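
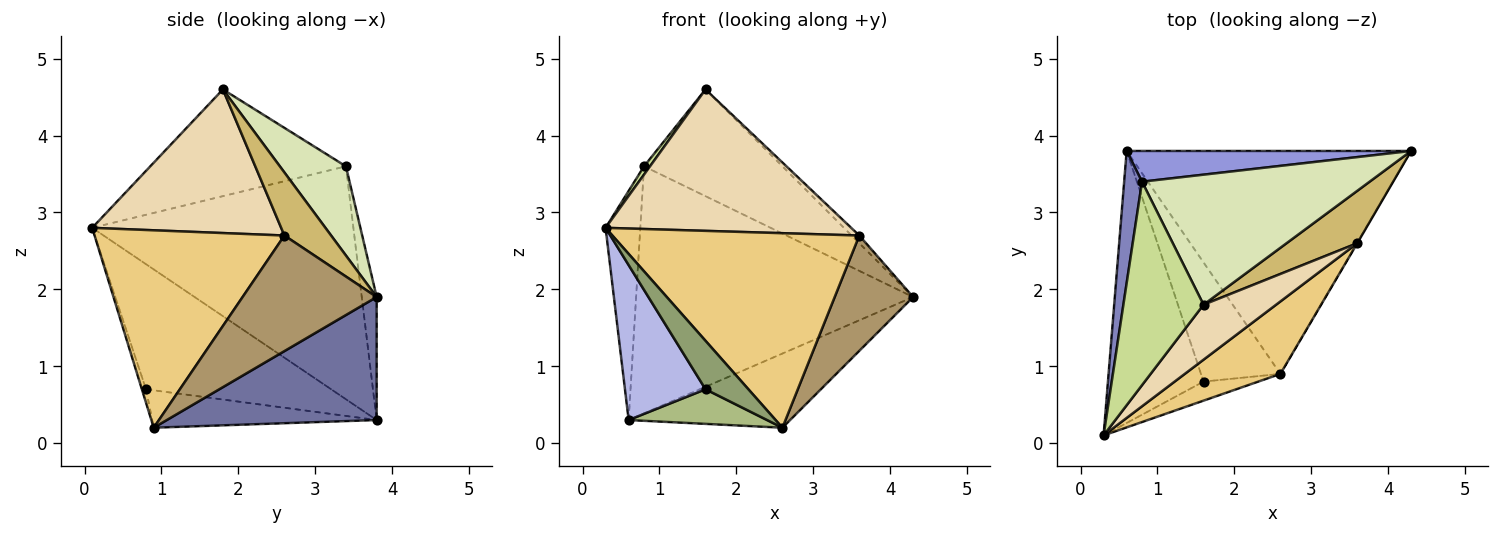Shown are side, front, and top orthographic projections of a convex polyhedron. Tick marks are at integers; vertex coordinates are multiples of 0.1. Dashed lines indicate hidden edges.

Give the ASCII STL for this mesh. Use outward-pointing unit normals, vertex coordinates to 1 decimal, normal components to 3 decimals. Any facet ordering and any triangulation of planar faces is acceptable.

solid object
 facet normal 0.380 0.292 -0.878
  outer loop
   vertex 2.6 0.9 0.2
   vertex 0.6 3.8 0.3
   vertex 4.3 3.8 1.9
  endloop
 endfacet
 facet normal -0.988 0.131 0.076
  outer loop
   vertex 0.8 3.4 3.6
   vertex 0.6 3.8 0.3
   vertex 0.3 0.1 2.8
  endloop
 endfacet
 facet normal -0.053 0.991 0.123
  outer loop
   vertex 0.8 3.4 3.6
   vertex 4.3 3.8 1.9
   vertex 0.6 3.8 0.3
  endloop
 endfacet
 facet normal -0.751 -0.327 -0.574
  outer loop
   vertex 1.6 0.8 0.7
   vertex 0.3 0.1 2.8
   vertex 0.6 3.8 0.3
  endloop
 endfacet
 facet normal -0.089 -0.927 -0.364
  outer loop
   vertex 1.6 0.8 0.7
   vertex 2.6 0.9 0.2
   vertex 0.3 0.1 2.8
  endloop
 endfacet
 facet normal -0.412 -0.254 -0.875
  outer loop
   vertex 1.6 0.8 0.7
   vertex 0.6 3.8 0.3
   vertex 2.6 0.9 0.2
  endloop
 endfacet
 facet normal -0.799 -0.024 0.600
  outer loop
   vertex 1.6 1.8 4.6
   vertex 0.8 3.4 3.6
   vertex 0.3 0.1 2.8
  endloop
 endfacet
 facet normal 0.290 0.607 0.740
  outer loop
   vertex 1.6 1.8 4.6
   vertex 4.3 3.8 1.9
   vertex 0.8 3.4 3.6
  endloop
 endfacet
 facet normal 0.863 -0.505 -0.002
  outer loop
   vertex 3.6 2.6 2.7
   vertex 2.6 0.9 0.2
   vertex 4.3 3.8 1.9
  endloop
 endfacet
 facet normal 0.661 0.109 0.742
  outer loop
   vertex 3.6 2.6 2.7
   vertex 4.3 3.8 1.9
   vertex 1.6 1.8 4.6
  endloop
 endfacet
 facet normal 0.585 -0.760 0.283
  outer loop
   vertex 3.6 2.6 2.7
   vertex 0.3 0.1 2.8
   vertex 2.6 0.9 0.2
  endloop
 endfacet
 facet normal 0.583 -0.757 0.294
  outer loop
   vertex 3.6 2.6 2.7
   vertex 1.6 1.8 4.6
   vertex 0.3 0.1 2.8
  endloop
 endfacet
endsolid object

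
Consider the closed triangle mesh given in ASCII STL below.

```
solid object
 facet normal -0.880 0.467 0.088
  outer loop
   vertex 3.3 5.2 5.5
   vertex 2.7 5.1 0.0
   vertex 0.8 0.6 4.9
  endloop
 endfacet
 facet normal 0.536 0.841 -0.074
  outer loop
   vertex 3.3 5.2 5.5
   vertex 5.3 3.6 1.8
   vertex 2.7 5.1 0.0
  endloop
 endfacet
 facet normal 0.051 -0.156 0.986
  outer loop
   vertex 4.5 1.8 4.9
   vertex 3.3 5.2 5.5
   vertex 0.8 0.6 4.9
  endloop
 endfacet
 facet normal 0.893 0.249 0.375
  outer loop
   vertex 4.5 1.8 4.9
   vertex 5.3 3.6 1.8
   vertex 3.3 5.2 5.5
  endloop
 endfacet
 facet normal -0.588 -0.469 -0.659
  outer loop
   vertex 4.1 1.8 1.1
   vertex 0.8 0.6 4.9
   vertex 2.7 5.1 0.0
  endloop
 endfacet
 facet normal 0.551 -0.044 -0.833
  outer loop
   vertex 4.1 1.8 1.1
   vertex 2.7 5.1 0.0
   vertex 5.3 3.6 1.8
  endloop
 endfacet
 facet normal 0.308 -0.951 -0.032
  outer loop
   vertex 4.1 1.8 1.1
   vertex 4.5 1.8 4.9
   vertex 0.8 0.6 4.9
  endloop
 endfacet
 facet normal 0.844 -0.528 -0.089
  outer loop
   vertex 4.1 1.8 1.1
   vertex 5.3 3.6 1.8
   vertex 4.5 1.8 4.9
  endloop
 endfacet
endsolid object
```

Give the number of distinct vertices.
6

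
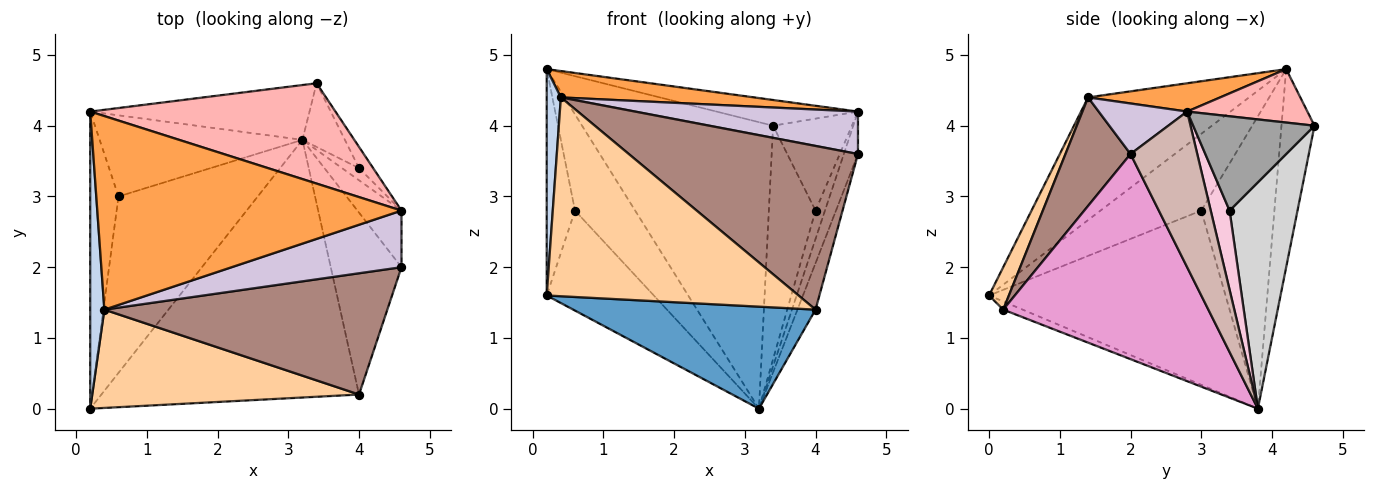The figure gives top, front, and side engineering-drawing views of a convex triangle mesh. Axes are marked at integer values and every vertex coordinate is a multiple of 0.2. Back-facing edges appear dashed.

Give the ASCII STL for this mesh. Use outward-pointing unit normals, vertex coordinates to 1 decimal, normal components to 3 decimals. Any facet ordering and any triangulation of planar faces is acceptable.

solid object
 facet normal -0.030 -0.368 -0.929
  outer loop
   vertex 4.0 0.2 1.4
   vertex 0.2 0.0 1.6
   vertex 3.2 3.8 0.0
  endloop
 endfacet
 facet normal -0.990 -0.087 0.114
  outer loop
   vertex 0.4 1.4 4.4
   vertex 0.2 4.2 4.8
   vertex 0.2 0.0 1.6
  endloop
 endfacet
 facet normal 0.092 -0.134 0.987
  outer loop
   vertex 0.4 1.4 4.4
   vertex 4.6 2.8 4.2
   vertex 0.2 4.2 4.8
  endloop
 endfacet
 facet normal 0.070 -0.894 0.442
  outer loop
   vertex 0.4 1.4 4.4
   vertex 0.2 0.0 1.6
   vertex 4.0 0.2 1.4
  endloop
 endfacet
 facet normal -0.907 0.255 -0.334
  outer loop
   vertex 0.6 3.0 2.8
   vertex 0.2 0.0 1.6
   vertex 0.2 4.2 4.8
  endloop
 endfacet
 facet normal -0.736 0.334 -0.589
  outer loop
   vertex 0.6 3.0 2.8
   vertex 3.2 3.8 0.0
   vertex 0.2 0.0 1.6
  endloop
 endfacet
 facet normal -0.681 0.560 -0.472
  outer loop
   vertex 0.6 3.0 2.8
   vertex 0.2 4.2 4.8
   vertex 3.2 3.8 0.0
  endloop
 endfacet
 facet normal 0.207 0.243 0.948
  outer loop
   vertex 3.4 4.6 4.0
   vertex 0.2 4.2 4.8
   vertex 4.6 2.8 4.2
  endloop
 endfacet
 facet normal -0.167 0.968 -0.185
  outer loop
   vertex 3.4 4.6 4.0
   vertex 3.2 3.8 0.0
   vertex 0.2 4.2 4.8
  endloop
 endfacet
 facet normal 0.232 -0.584 0.778
  outer loop
   vertex 4.6 2.0 3.6
   vertex 4.6 2.8 4.2
   vertex 0.4 1.4 4.4
  endloop
 endfacet
 facet normal 0.222 -0.783 0.580
  outer loop
   vertex 4.6 2.0 3.6
   vertex 0.4 1.4 4.4
   vertex 4.0 0.2 1.4
  endloop
 endfacet
 facet normal 0.943 0.200 -0.267
  outer loop
   vertex 4.6 2.0 3.6
   vertex 3.2 3.8 0.0
   vertex 4.6 2.8 4.2
  endloop
 endfacet
 facet normal 0.942 0.083 -0.325
  outer loop
   vertex 4.6 2.0 3.6
   vertex 4.0 0.2 1.4
   vertex 3.2 3.8 0.0
  endloop
 endfacet
 facet normal 0.878 0.439 -0.188
  outer loop
   vertex 4.0 3.4 2.8
   vertex 4.6 2.8 4.2
   vertex 3.2 3.8 0.0
  endloop
 endfacet
 facet normal 0.832 0.541 -0.125
  outer loop
   vertex 4.0 3.4 2.8
   vertex 3.4 4.6 4.0
   vertex 4.6 2.8 4.2
  endloop
 endfacet
 facet normal 0.814 0.560 -0.153
  outer loop
   vertex 4.0 3.4 2.8
   vertex 3.2 3.8 0.0
   vertex 3.4 4.6 4.0
  endloop
 endfacet
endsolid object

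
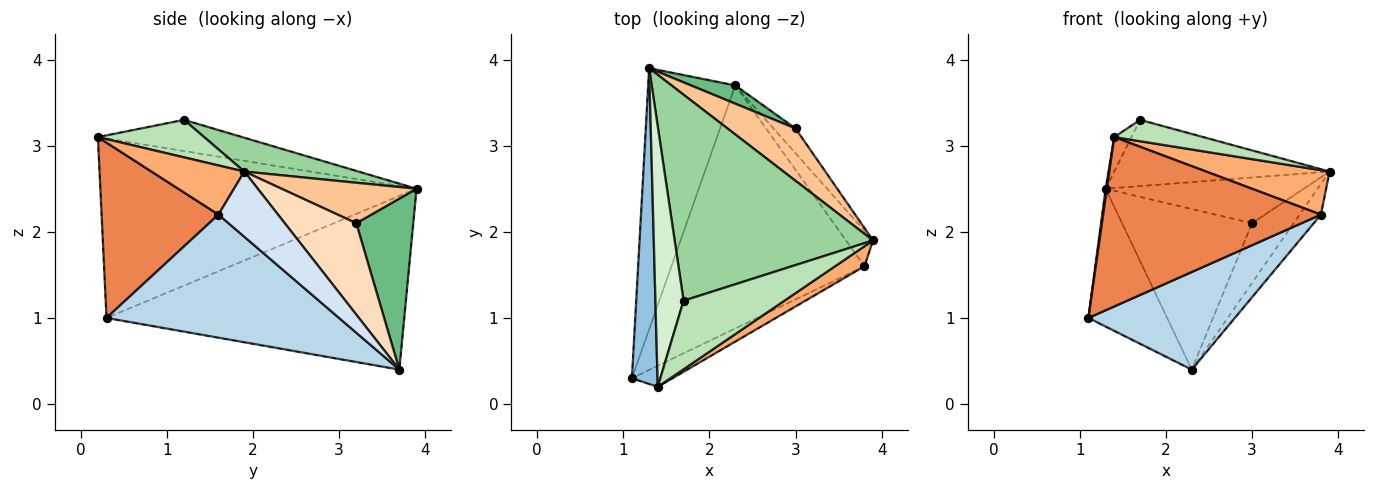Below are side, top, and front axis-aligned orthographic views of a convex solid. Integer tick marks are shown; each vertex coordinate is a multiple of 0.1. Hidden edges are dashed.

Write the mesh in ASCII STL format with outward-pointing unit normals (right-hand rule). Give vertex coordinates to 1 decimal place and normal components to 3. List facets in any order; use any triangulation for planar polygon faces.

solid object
 facet normal -0.870 0.230 -0.436
  outer loop
   vertex 2.3 3.7 0.4
   vertex 1.1 0.3 1.0
   vertex 1.3 3.9 2.5
  endloop
 endfacet
 facet normal -0.990 -0.004 0.141
  outer loop
   vertex 1.4 0.2 3.1
   vertex 1.3 3.9 2.5
   vertex 1.1 0.3 1.0
  endloop
 endfacet
 facet normal 0.509 -0.321 -0.799
  outer loop
   vertex 3.8 1.6 2.2
   vertex 1.1 0.3 1.0
   vertex 2.3 3.7 0.4
  endloop
 endfacet
 facet normal 0.877 0.314 -0.364
  outer loop
   vertex 3.8 1.6 2.2
   vertex 2.3 3.7 0.4
   vertex 3.9 1.9 2.7
  endloop
 endfacet
 facet normal 0.470 -0.876 -0.109
  outer loop
   vertex 3.8 1.6 2.2
   vertex 1.4 0.2 3.1
   vertex 1.1 0.3 1.0
  endloop
 endfacet
 facet normal 0.566 -0.752 0.338
  outer loop
   vertex 3.8 1.6 2.2
   vertex 3.9 1.9 2.7
   vertex 1.4 0.2 3.1
  endloop
 endfacet
 facet normal 0.409 0.600 0.687
  outer loop
   vertex 3.0 3.2 2.1
   vertex 1.3 3.9 2.5
   vertex 3.9 1.9 2.7
  endloop
 endfacet
 facet normal 0.846 0.492 -0.204
  outer loop
   vertex 3.0 3.2 2.1
   vertex 3.9 1.9 2.7
   vertex 2.3 3.7 0.4
  endloop
 endfacet
 facet normal 0.399 0.911 0.103
  outer loop
   vertex 3.0 3.2 2.1
   vertex 2.3 3.7 0.4
   vertex 1.3 3.9 2.5
  endloop
 endfacet
 facet normal 0.160 0.302 0.940
  outer loop
   vertex 1.7 1.2 3.3
   vertex 3.9 1.9 2.7
   vertex 1.3 3.9 2.5
  endloop
 endfacet
 facet normal 0.335 -0.280 0.900
  outer loop
   vertex 1.7 1.2 3.3
   vertex 1.4 0.2 3.1
   vertex 3.9 1.9 2.7
  endloop
 endfacet
 facet normal -0.739 0.088 0.668
  outer loop
   vertex 1.7 1.2 3.3
   vertex 1.3 3.9 2.5
   vertex 1.4 0.2 3.1
  endloop
 endfacet
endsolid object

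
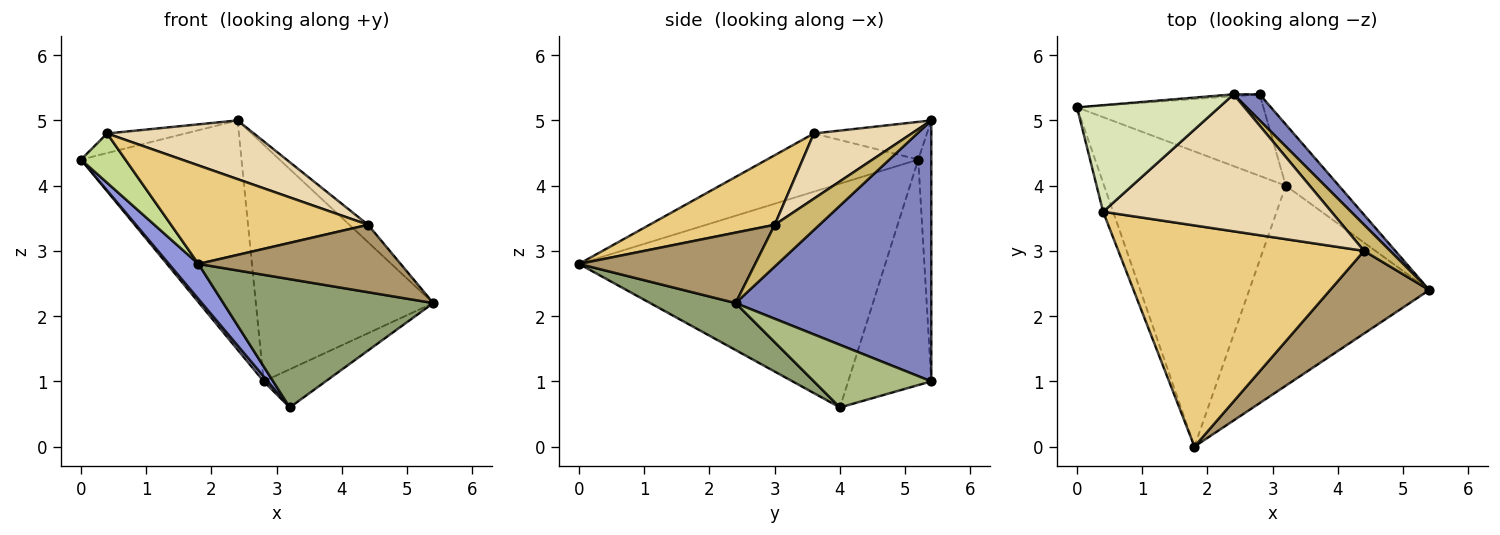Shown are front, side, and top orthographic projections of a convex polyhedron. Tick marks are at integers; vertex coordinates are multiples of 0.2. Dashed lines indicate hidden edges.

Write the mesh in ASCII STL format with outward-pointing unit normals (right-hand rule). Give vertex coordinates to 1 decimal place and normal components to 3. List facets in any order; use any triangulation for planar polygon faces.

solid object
 facet normal -0.081 0.997 -0.008
  outer loop
   vertex 2.4 5.4 5.0
   vertex 2.8 5.4 1.0
   vertex 0.0 5.2 4.4
  endloop
 endfacet
 facet normal 0.739 0.670 0.074
  outer loop
   vertex 2.4 5.4 5.0
   vertex 5.4 2.4 2.2
   vertex 2.8 5.4 1.0
  endloop
 endfacet
 facet normal -0.774 -0.075 -0.628
  outer loop
   vertex 3.2 4.0 0.6
   vertex 1.8 0.0 2.8
   vertex 0.0 5.2 4.4
  endloop
 endfacet
 facet normal -0.770 -0.038 -0.637
  outer loop
   vertex 3.2 4.0 0.6
   vertex 0.0 5.2 4.4
   vertex 2.8 5.4 1.0
  endloop
 endfacet
 facet normal 0.214 -0.527 -0.822
  outer loop
   vertex 3.2 4.0 0.6
   vertex 5.4 2.4 2.2
   vertex 1.8 0.0 2.8
  endloop
 endfacet
 facet normal 0.708 0.374 -0.600
  outer loop
   vertex 3.2 4.0 0.6
   vertex 2.8 5.4 1.0
   vertex 5.4 2.4 2.2
  endloop
 endfacet
 facet normal -0.947 -0.277 -0.163
  outer loop
   vertex 0.4 3.6 4.8
   vertex 0.0 5.2 4.4
   vertex 1.8 0.0 2.8
  endloop
 endfacet
 facet normal -0.252 0.175 0.952
  outer loop
   vertex 0.4 3.6 4.8
   vertex 2.4 5.4 5.0
   vertex 0.0 5.2 4.4
  endloop
 endfacet
 facet normal 0.482 -0.554 0.679
  outer loop
   vertex 4.4 3.0 3.4
   vertex 1.8 0.0 2.8
   vertex 5.4 2.4 2.2
  endloop
 endfacet
 facet normal 0.800 0.333 0.500
  outer loop
   vertex 4.4 3.0 3.4
   vertex 5.4 2.4 2.2
   vertex 2.4 5.4 5.0
  endloop
 endfacet
 facet normal 0.250 -0.394 0.884
  outer loop
   vertex 4.4 3.0 3.4
   vertex 0.4 3.6 4.8
   vertex 1.8 0.0 2.8
  endloop
 endfacet
 facet normal 0.254 -0.381 0.889
  outer loop
   vertex 4.4 3.0 3.4
   vertex 2.4 5.4 5.0
   vertex 0.4 3.6 4.8
  endloop
 endfacet
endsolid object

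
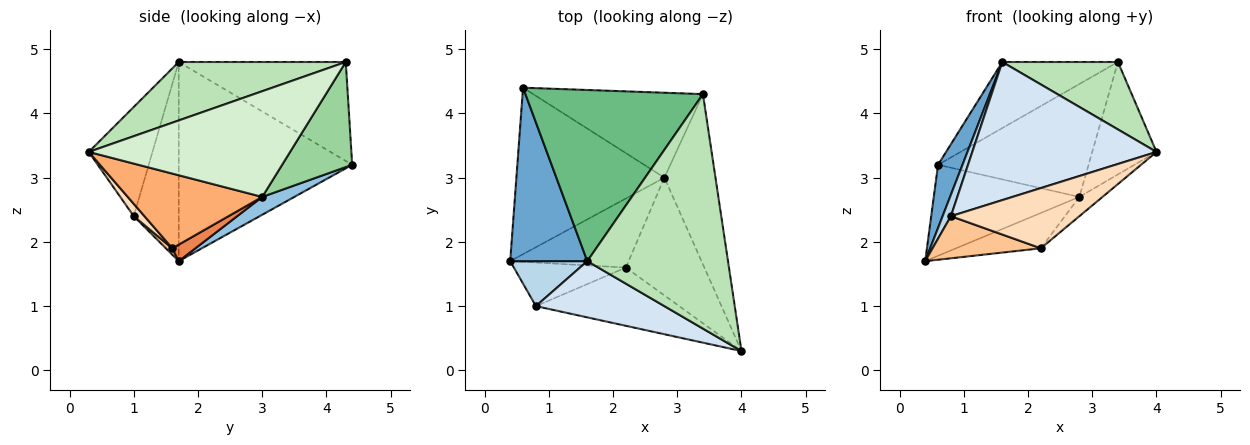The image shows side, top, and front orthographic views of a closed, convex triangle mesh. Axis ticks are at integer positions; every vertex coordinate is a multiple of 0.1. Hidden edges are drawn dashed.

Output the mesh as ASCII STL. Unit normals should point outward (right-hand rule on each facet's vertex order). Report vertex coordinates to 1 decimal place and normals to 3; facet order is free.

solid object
 facet normal -0.925 -0.130 0.358
  outer loop
   vertex 1.6 1.7 4.8
   vertex 0.6 4.4 3.2
   vertex 0.4 1.7 1.7
  endloop
 endfacet
 facet normal 0.105 0.477 -0.873
  outer loop
   vertex 2.8 3.0 2.7
   vertex 0.4 1.7 1.7
   vertex 0.6 4.4 3.2
  endloop
 endfacet
 facet normal -0.919 -0.169 0.356
  outer loop
   vertex 0.8 1.0 2.4
   vertex 1.6 1.7 4.8
   vertex 0.4 1.7 1.7
  endloop
 endfacet
 facet normal -0.305 -0.882 0.359
  outer loop
   vertex 0.8 1.0 2.4
   vertex 4.0 0.3 3.4
   vertex 1.6 1.7 4.8
  endloop
 endfacet
 facet normal 0.123 0.452 -0.883
  outer loop
   vertex 2.2 1.6 1.9
   vertex 0.4 1.7 1.7
   vertex 2.8 3.0 2.7
  endloop
 endfacet
 facet normal 0.685 0.118 -0.719
  outer loop
   vertex 2.2 1.6 1.9
   vertex 2.8 3.0 2.7
   vertex 4.0 0.3 3.4
  endloop
 endfacet
 facet normal 0.041 -0.695 -0.718
  outer loop
   vertex 2.2 1.6 1.9
   vertex 0.8 1.0 2.4
   vertex 0.4 1.7 1.7
  endloop
 endfacet
 facet normal 0.060 -0.718 -0.694
  outer loop
   vertex 2.2 1.6 1.9
   vertex 4.0 0.3 3.4
   vertex 0.8 1.0 2.4
  endloop
 endfacet
 facet normal -0.462 0.320 0.828
  outer loop
   vertex 3.4 4.3 4.8
   vertex 0.6 4.4 3.2
   vertex 1.6 1.7 4.8
  endloop
 endfacet
 facet normal 0.349 0.749 -0.563
  outer loop
   vertex 3.4 4.3 4.8
   vertex 2.8 3.0 2.7
   vertex 0.6 4.4 3.2
  endloop
 endfacet
 facet normal 0.371 -0.257 0.892
  outer loop
   vertex 3.4 4.3 4.8
   vertex 1.6 1.7 4.8
   vertex 4.0 0.3 3.4
  endloop
 endfacet
 facet normal 0.865 0.276 -0.418
  outer loop
   vertex 3.4 4.3 4.8
   vertex 4.0 0.3 3.4
   vertex 2.8 3.0 2.7
  endloop
 endfacet
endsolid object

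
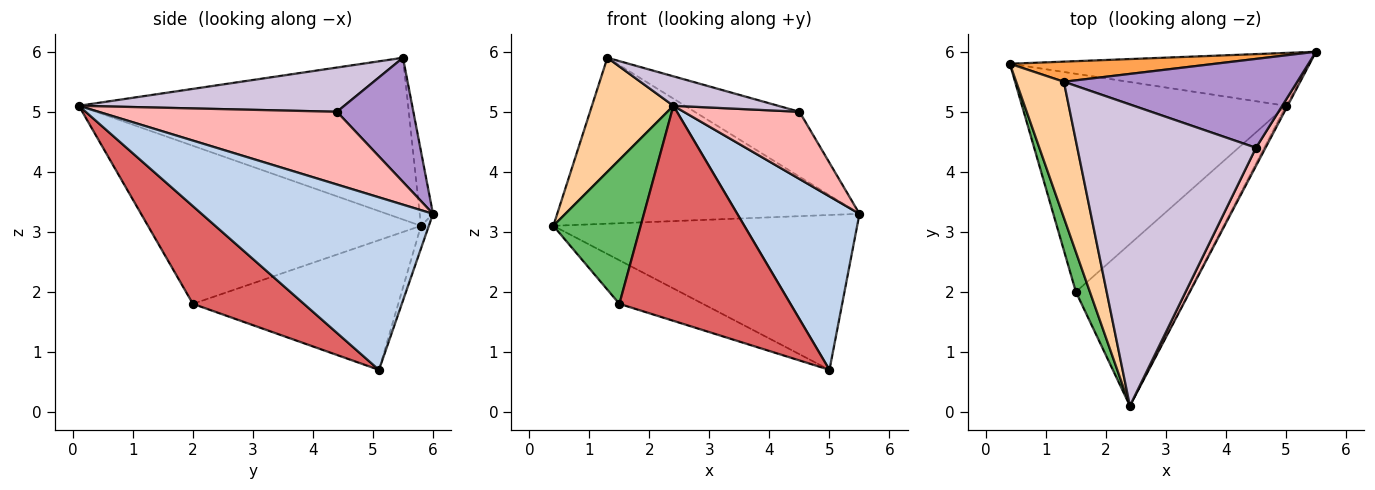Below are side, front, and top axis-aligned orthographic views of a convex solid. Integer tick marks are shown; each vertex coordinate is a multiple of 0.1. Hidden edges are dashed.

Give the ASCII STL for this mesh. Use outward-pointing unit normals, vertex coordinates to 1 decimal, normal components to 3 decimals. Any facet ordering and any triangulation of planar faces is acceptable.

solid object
 facet normal -0.024 0.946 -0.323
  outer loop
   vertex 5.0 5.1 0.7
   vertex 0.4 5.8 3.1
   vertex 5.5 6.0 3.3
  endloop
 endfacet
 facet normal 0.884 -0.467 -0.008
  outer loop
   vertex 5.0 5.1 0.7
   vertex 5.5 6.0 3.3
   vertex 2.4 0.1 5.1
  endloop
 endfacet
 facet normal -0.044 0.992 0.120
  outer loop
   vertex 1.3 5.5 5.9
   vertex 5.5 6.0 3.3
   vertex 0.4 5.8 3.1
  endloop
 endfacet
 facet normal -0.933 -0.231 0.275
  outer loop
   vertex 1.3 5.5 5.9
   vertex 0.4 5.8 3.1
   vertex 2.4 0.1 5.1
  endloop
 endfacet
 facet normal -0.949 -0.304 0.084
  outer loop
   vertex 1.5 2.0 1.8
   vertex 2.4 0.1 5.1
   vertex 0.4 5.8 3.1
  endloop
 endfacet
 facet normal -0.434 0.177 -0.883
  outer loop
   vertex 1.5 2.0 1.8
   vertex 0.4 5.8 3.1
   vertex 5.0 5.1 0.7
  endloop
 endfacet
 facet normal 0.460 -0.709 -0.534
  outer loop
   vertex 1.5 2.0 1.8
   vertex 5.0 5.1 0.7
   vertex 2.4 0.1 5.1
  endloop
 endfacet
 facet normal 0.893 -0.434 0.117
  outer loop
   vertex 4.5 4.4 5.0
   vertex 2.4 0.1 5.1
   vertex 5.5 6.0 3.3
  endloop
 endfacet
 facet normal 0.395 0.542 0.742
  outer loop
   vertex 4.5 4.4 5.0
   vertex 5.5 6.0 3.3
   vertex 1.3 5.5 5.9
  endloop
 endfacet
 facet normal 0.239 -0.094 0.966
  outer loop
   vertex 4.5 4.4 5.0
   vertex 1.3 5.5 5.9
   vertex 2.4 0.1 5.1
  endloop
 endfacet
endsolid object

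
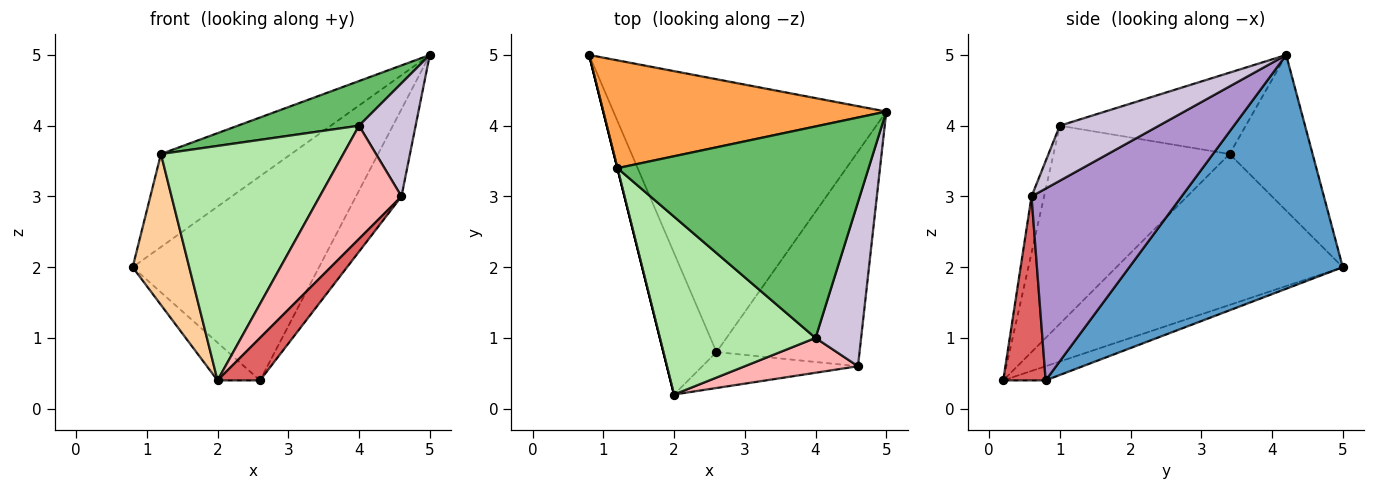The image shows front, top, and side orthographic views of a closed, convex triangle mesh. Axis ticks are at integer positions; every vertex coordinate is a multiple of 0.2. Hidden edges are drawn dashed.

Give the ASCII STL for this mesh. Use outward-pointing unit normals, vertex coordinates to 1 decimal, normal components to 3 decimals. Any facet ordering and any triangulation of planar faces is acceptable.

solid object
 facet normal 0.566 0.494 -0.660
  outer loop
   vertex 2.6 0.8 0.4
   vertex 0.8 5.0 2.0
   vertex 5.0 4.2 5.0
  endloop
 endfacet
 facet normal -0.250 0.250 -0.936
  outer loop
   vertex 2.6 0.8 0.4
   vertex 2.0 0.2 0.4
   vertex 0.8 5.0 2.0
  endloop
 endfacet
 facet normal -0.384 0.603 0.699
  outer loop
   vertex 1.2 3.4 3.6
   vertex 5.0 4.2 5.0
   vertex 0.8 5.0 2.0
  endloop
 endfacet
 facet normal -0.970 -0.243 0.000
  outer loop
   vertex 1.2 3.4 3.6
   vertex 0.8 5.0 2.0
   vertex 2.0 0.2 0.4
  endloop
 endfacet
 facet normal -0.302 -0.197 0.933
  outer loop
   vertex 4.0 1.0 4.0
   vertex 5.0 4.2 5.0
   vertex 1.2 3.4 3.6
  endloop
 endfacet
 facet normal -0.610 -0.631 0.479
  outer loop
   vertex 4.0 1.0 4.0
   vertex 1.2 3.4 3.6
   vertex 2.0 0.2 0.4
  endloop
 endfacet
 facet normal 0.607 -0.607 -0.513
  outer loop
   vertex 4.6 0.6 3.0
   vertex 2.0 0.2 0.4
   vertex 2.6 0.8 0.4
  endloop
 endfacet
 facet normal -0.145 -0.946 0.291
  outer loop
   vertex 4.6 0.6 3.0
   vertex 4.0 1.0 4.0
   vertex 2.0 0.2 0.4
  endloop
 endfacet
 facet normal 0.779 0.236 -0.581
  outer loop
   vertex 4.6 0.6 3.0
   vertex 2.6 0.8 0.4
   vertex 5.0 4.2 5.0
  endloop
 endfacet
 facet normal 0.705 -0.403 0.584
  outer loop
   vertex 4.6 0.6 3.0
   vertex 5.0 4.2 5.0
   vertex 4.0 1.0 4.0
  endloop
 endfacet
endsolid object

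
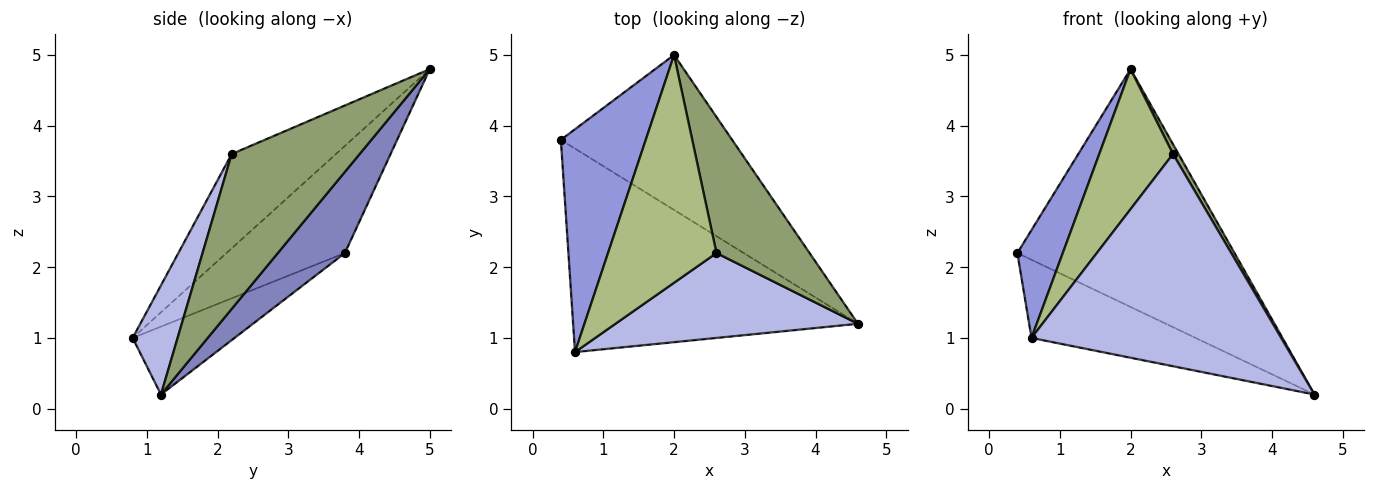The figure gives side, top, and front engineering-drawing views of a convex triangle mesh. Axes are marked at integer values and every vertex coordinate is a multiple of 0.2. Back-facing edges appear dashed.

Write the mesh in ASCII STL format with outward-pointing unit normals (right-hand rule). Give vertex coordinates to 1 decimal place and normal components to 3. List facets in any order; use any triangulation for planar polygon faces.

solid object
 facet normal -0.217 0.350 -0.911
  outer loop
   vertex 0.6 0.8 1.0
   vertex 0.4 3.8 2.2
   vertex 4.6 1.2 0.2
  endloop
 endfacet
 facet normal 0.250 0.811 -0.529
  outer loop
   vertex 2.0 5.0 4.8
   vertex 4.6 1.2 0.2
   vertex 0.4 3.8 2.2
  endloop
 endfacet
 facet normal -0.751 -0.288 0.595
  outer loop
   vertex 2.0 5.0 4.8
   vertex 0.4 3.8 2.2
   vertex 0.6 0.8 1.0
  endloop
 endfacet
 facet normal 0.165 -0.916 0.366
  outer loop
   vertex 2.6 2.2 3.6
   vertex 0.6 0.8 1.0
   vertex 4.6 1.2 0.2
  endloop
 endfacet
 facet normal 0.857 -0.037 0.515
  outer loop
   vertex 2.6 2.2 3.6
   vertex 4.6 1.2 0.2
   vertex 2.0 5.0 4.8
  endloop
 endfacet
 facet normal -0.595 -0.421 0.685
  outer loop
   vertex 2.6 2.2 3.6
   vertex 2.0 5.0 4.8
   vertex 0.6 0.8 1.0
  endloop
 endfacet
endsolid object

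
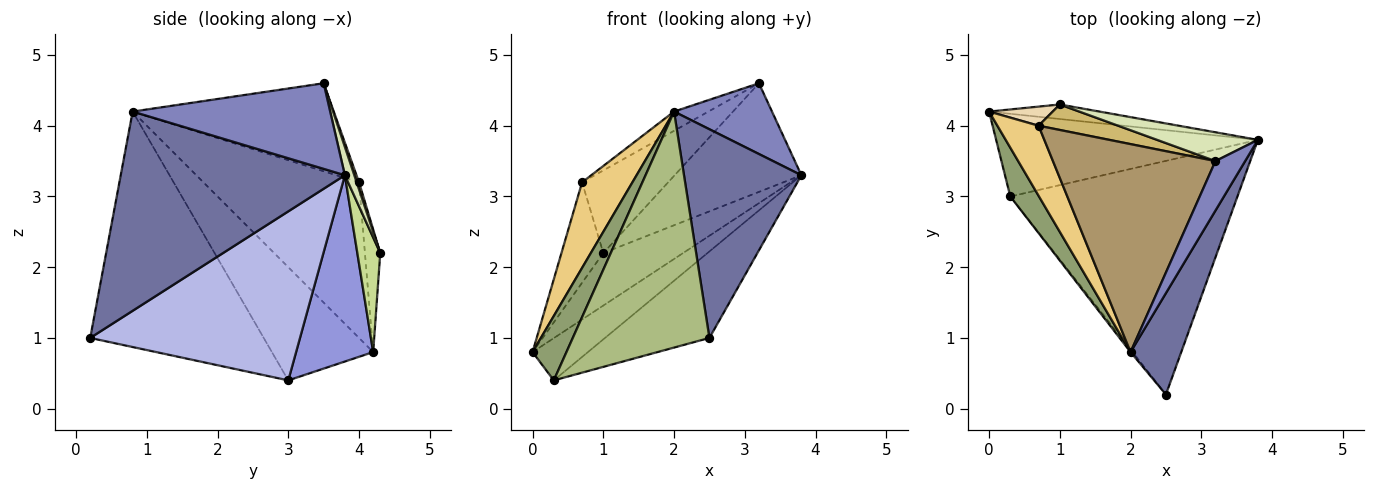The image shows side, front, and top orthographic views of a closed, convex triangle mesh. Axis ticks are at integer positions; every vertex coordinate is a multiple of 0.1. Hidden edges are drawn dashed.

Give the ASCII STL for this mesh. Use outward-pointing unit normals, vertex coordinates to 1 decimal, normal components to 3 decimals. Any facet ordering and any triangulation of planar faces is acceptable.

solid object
 facet normal 0.864 -0.453 0.220
  outer loop
   vertex 2.0 0.8 4.2
   vertex 2.5 0.2 1.0
   vertex 3.8 3.8 3.3
  endloop
 endfacet
 facet normal 0.855 -0.424 0.297
  outer loop
   vertex 2.0 0.8 4.2
   vertex 3.8 3.8 3.3
   vertex 3.2 3.5 4.6
  endloop
 endfacet
 facet normal 0.535 0.385 -0.752
  outer loop
   vertex 0.3 3.0 0.4
   vertex 0.0 4.2 0.8
   vertex 3.8 3.8 3.3
  endloop
 endfacet
 facet normal 0.572 0.285 -0.769
  outer loop
   vertex 0.3 3.0 0.4
   vertex 3.8 3.8 3.3
   vertex 2.5 0.2 1.0
  endloop
 endfacet
 facet normal -0.922 -0.308 0.234
  outer loop
   vertex 0.3 3.0 0.4
   vertex 2.0 0.8 4.2
   vertex 0.0 4.2 0.8
  endloop
 endfacet
 facet normal -0.786 -0.619 -0.007
  outer loop
   vertex 0.3 3.0 0.4
   vertex 2.5 0.2 1.0
   vertex 2.0 0.8 4.2
  endloop
 endfacet
 facet normal 0.267 0.929 -0.257
  outer loop
   vertex 1.0 4.3 2.2
   vertex 3.8 3.8 3.3
   vertex 0.0 4.2 0.8
  endloop
 endfacet
 facet normal 0.072 0.964 0.256
  outer loop
   vertex 1.0 4.3 2.2
   vertex 3.2 3.5 4.6
   vertex 3.8 3.8 3.3
  endloop
 endfacet
 facet normal -0.475 0.081 0.876
  outer loop
   vertex 0.7 4.0 3.2
   vertex 2.0 0.8 4.2
   vertex 3.2 3.5 4.6
  endloop
 endfacet
 facet normal 0.026 0.955 0.294
  outer loop
   vertex 0.7 4.0 3.2
   vertex 3.2 3.5 4.6
   vertex 1.0 4.3 2.2
  endloop
 endfacet
 facet normal -0.923 -0.298 0.244
  outer loop
   vertex 0.7 4.0 3.2
   vertex 0.0 4.2 0.8
   vertex 2.0 0.8 4.2
  endloop
 endfacet
 facet normal -0.339 0.924 0.176
  outer loop
   vertex 0.7 4.0 3.2
   vertex 1.0 4.3 2.2
   vertex 0.0 4.2 0.8
  endloop
 endfacet
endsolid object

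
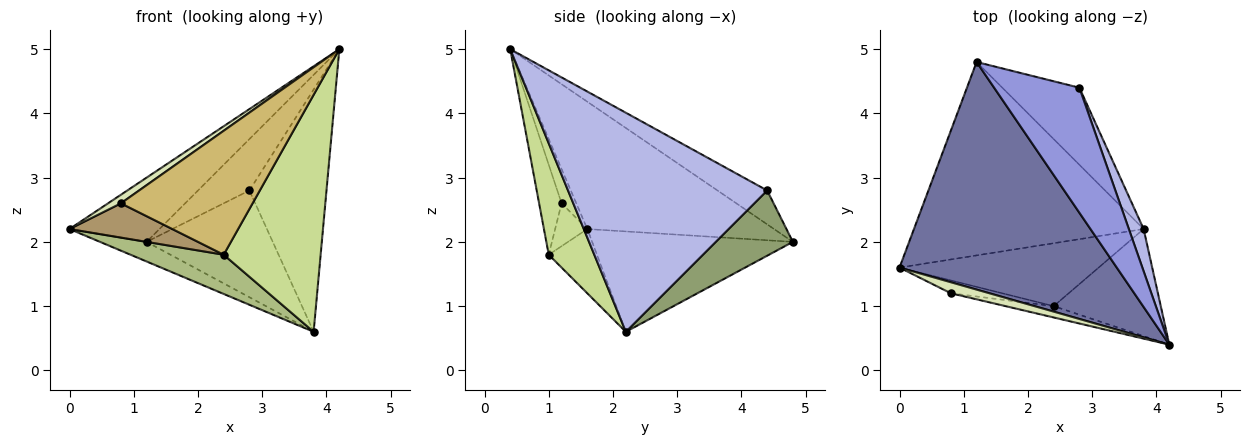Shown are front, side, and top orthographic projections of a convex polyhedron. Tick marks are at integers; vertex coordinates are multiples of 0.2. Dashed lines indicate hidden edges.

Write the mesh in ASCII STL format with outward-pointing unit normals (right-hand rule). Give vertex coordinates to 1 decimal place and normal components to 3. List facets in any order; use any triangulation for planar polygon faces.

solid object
 facet normal -0.491 0.237 0.838
  outer loop
   vertex 1.2 4.8 2.0
   vertex 0.0 1.6 2.2
   vertex 4.2 0.4 5.0
  endloop
 endfacet
 facet normal -0.399 0.093 -0.912
  outer loop
   vertex 3.8 2.2 0.6
   vertex 0.0 1.6 2.2
   vertex 1.2 4.8 2.0
  endloop
 endfacet
 facet normal -0.345 0.357 0.868
  outer loop
   vertex 2.8 4.4 2.8
   vertex 1.2 4.8 2.0
   vertex 4.2 0.4 5.0
  endloop
 endfacet
 facet normal 0.931 0.360 0.063
  outer loop
   vertex 2.8 4.4 2.8
   vertex 4.2 0.4 5.0
   vertex 3.8 2.2 0.6
  endloop
 endfacet
 facet normal 0.444 0.726 -0.525
  outer loop
   vertex 2.8 4.4 2.8
   vertex 3.8 2.2 0.6
   vertex 1.2 4.8 2.0
  endloop
 endfacet
 facet normal -0.264 -0.510 -0.818
  outer loop
   vertex 2.4 1.0 1.8
   vertex 0.0 1.6 2.2
   vertex 3.8 2.2 0.6
  endloop
 endfacet
 facet normal 0.394 -0.838 -0.378
  outer loop
   vertex 2.4 1.0 1.8
   vertex 3.8 2.2 0.6
   vertex 4.2 0.4 5.0
  endloop
 endfacet
 facet normal -0.574 -0.503 0.646
  outer loop
   vertex 0.8 1.2 2.6
   vertex 4.2 0.4 5.0
   vertex 0.0 1.6 2.2
  endloop
 endfacet
 facet normal -0.281 -0.899 -0.337
  outer loop
   vertex 0.8 1.2 2.6
   vertex 0.0 1.6 2.2
   vertex 2.4 1.0 1.8
  endloop
 endfacet
 facet normal -0.168 -0.982 -0.090
  outer loop
   vertex 0.8 1.2 2.6
   vertex 2.4 1.0 1.8
   vertex 4.2 0.4 5.0
  endloop
 endfacet
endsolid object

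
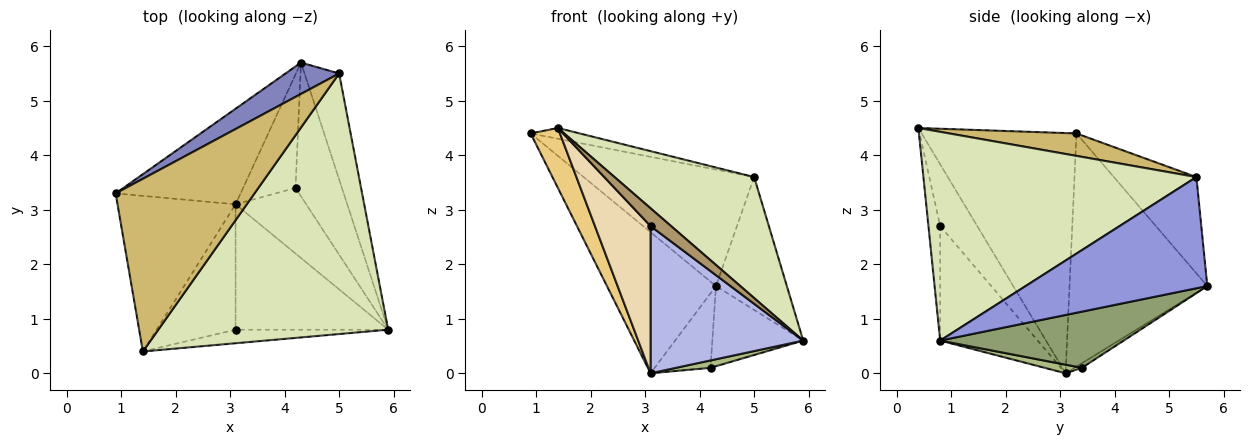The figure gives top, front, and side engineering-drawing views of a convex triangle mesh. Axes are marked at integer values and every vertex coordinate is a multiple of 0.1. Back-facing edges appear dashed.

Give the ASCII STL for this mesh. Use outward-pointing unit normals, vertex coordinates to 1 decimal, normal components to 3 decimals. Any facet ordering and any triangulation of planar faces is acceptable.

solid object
 facet normal -0.723 0.572 -0.387
  outer loop
   vertex 3.1 3.1 0.0
   vertex 0.9 3.3 4.4
   vertex 4.3 5.7 1.6
  endloop
 endfacet
 facet normal -0.423 0.875 0.236
  outer loop
   vertex 5.0 5.5 3.6
   vertex 4.3 5.7 1.6
   vertex 0.9 3.3 4.4
  endloop
 endfacet
 facet normal 0.895 0.349 -0.278
  outer loop
   vertex 5.0 5.5 3.6
   vertex 5.9 0.8 0.6
   vertex 4.3 5.7 1.6
  endloop
 endfacet
 facet normal -0.437 -0.685 -0.583
  outer loop
   vertex 3.1 0.8 2.7
   vertex 3.1 3.1 0.0
   vertex 5.9 0.8 0.6
  endloop
 endfacet
 facet normal 0.720 0.357 -0.595
  outer loop
   vertex 4.2 3.4 0.1
   vertex 4.3 5.7 1.6
   vertex 5.9 0.8 0.6
  endloop
 endfacet
 facet normal 0.120 -0.111 -0.987
  outer loop
   vertex 4.2 3.4 0.1
   vertex 5.9 0.8 0.6
   vertex 3.1 3.1 0.0
  endloop
 endfacet
 facet normal -0.073 0.547 -0.834
  outer loop
   vertex 4.2 3.4 0.1
   vertex 3.1 3.1 0.0
   vertex 4.3 5.7 1.6
  endloop
 endfacet
 facet normal 0.636 -0.325 0.700
  outer loop
   vertex 1.4 0.4 4.5
   vertex 5.9 0.8 0.6
   vertex 5.0 5.5 3.6
  endloop
 endfacet
 facet normal -0.414 -0.724 -0.552
  outer loop
   vertex 1.4 0.4 4.5
   vertex 3.1 0.8 2.7
   vertex 5.9 0.8 0.6
  endloop
 endfacet
 facet normal 0.159 0.061 0.985
  outer loop
   vertex 1.4 0.4 4.5
   vertex 5.0 5.5 3.6
   vertex 0.9 3.3 4.4
  endloop
 endfacet
 facet normal -0.885 -0.168 -0.435
  outer loop
   vertex 1.4 0.4 4.5
   vertex 0.9 3.3 4.4
   vertex 3.1 3.1 0.0
  endloop
 endfacet
 facet normal -0.453 -0.679 -0.578
  outer loop
   vertex 1.4 0.4 4.5
   vertex 3.1 3.1 0.0
   vertex 3.1 0.8 2.7
  endloop
 endfacet
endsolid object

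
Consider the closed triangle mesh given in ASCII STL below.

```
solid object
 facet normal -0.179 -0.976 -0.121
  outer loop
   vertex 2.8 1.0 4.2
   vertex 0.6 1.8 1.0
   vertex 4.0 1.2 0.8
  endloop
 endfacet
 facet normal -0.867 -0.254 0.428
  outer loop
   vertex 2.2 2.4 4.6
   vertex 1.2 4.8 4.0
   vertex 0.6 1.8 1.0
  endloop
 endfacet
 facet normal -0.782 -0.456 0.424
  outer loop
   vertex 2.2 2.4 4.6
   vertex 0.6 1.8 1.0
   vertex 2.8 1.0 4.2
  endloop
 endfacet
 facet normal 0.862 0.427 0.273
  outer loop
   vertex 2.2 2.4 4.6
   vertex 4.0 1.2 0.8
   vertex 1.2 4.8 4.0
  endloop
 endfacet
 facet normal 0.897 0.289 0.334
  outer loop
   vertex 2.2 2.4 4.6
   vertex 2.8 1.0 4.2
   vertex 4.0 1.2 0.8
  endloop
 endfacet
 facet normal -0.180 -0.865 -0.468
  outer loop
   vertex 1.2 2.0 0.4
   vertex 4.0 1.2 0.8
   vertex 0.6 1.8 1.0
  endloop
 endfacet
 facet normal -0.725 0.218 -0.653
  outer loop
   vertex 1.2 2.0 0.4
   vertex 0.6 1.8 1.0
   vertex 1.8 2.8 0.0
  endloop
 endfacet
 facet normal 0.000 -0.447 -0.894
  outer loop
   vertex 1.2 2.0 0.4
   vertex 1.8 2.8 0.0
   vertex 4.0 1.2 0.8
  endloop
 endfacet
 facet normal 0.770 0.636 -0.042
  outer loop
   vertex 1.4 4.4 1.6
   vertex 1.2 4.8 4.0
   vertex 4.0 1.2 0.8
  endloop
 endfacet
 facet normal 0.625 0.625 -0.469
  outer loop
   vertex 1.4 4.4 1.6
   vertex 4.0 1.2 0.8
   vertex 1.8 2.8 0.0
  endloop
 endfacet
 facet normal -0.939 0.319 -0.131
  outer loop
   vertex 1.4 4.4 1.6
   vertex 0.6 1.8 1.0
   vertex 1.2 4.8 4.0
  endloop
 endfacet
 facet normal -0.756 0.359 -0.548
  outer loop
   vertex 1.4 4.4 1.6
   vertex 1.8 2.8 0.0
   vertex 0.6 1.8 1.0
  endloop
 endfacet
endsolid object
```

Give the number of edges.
18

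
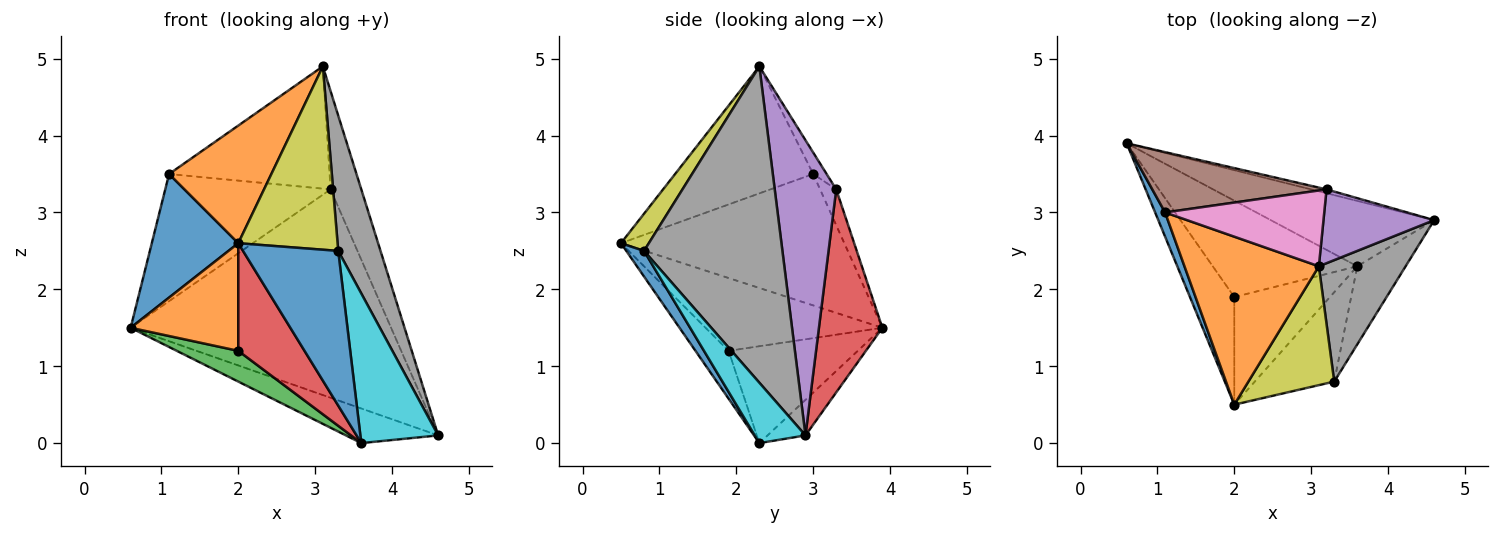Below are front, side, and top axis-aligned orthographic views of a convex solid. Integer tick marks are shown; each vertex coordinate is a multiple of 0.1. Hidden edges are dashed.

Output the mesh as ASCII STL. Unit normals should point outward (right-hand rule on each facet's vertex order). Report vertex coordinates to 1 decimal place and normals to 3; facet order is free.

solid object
 facet normal -0.930 -0.360 0.070
  outer loop
   vertex 1.1 3.0 3.5
   vertex 0.6 3.9 1.5
   vertex 2.0 0.5 2.6
  endloop
 endfacet
 facet normal -0.612 -0.454 0.648
  outer loop
   vertex 1.1 3.0 3.5
   vertex 2.0 0.5 2.6
   vertex 3.1 2.3 4.9
  endloop
 endfacet
 facet normal -0.189 0.459 -0.868
  outer loop
   vertex 3.6 2.3 0.0
   vertex 0.6 3.9 1.5
   vertex 4.6 2.9 0.1
  endloop
 endfacet
 facet normal 0.237 0.971 -0.018
  outer loop
   vertex 3.2 3.3 3.3
   vertex 4.6 2.9 0.1
   vertex 0.6 3.9 1.5
  endloop
 endfacet
 facet normal 0.848 0.424 0.318
  outer loop
   vertex 3.2 3.3 3.3
   vertex 3.1 2.3 4.9
   vertex 4.6 2.9 0.1
  endloop
 endfacet
 facet normal -0.088 0.900 0.427
  outer loop
   vertex 3.2 3.3 3.3
   vertex 0.6 3.9 1.5
   vertex 1.1 3.0 3.5
  endloop
 endfacet
 facet normal -0.071 0.848 0.525
  outer loop
   vertex 3.2 3.3 3.3
   vertex 1.1 3.0 3.5
   vertex 3.1 2.3 4.9
  endloop
 endfacet
 facet normal 0.925 -0.283 0.254
  outer loop
   vertex 3.3 0.8 2.5
   vertex 4.6 2.9 0.1
   vertex 3.1 2.3 4.9
  endloop
 endfacet
 facet normal 0.229 -0.817 0.530
  outer loop
   vertex 3.3 0.8 2.5
   vertex 3.1 2.3 4.9
   vertex 2.0 0.5 2.6
  endloop
 endfacet
 facet normal 0.501 -0.768 -0.400
  outer loop
   vertex 3.3 0.8 2.5
   vertex 3.6 2.3 0.0
   vertex 4.6 2.9 0.1
  endloop
 endfacet
 facet normal 0.159 -0.855 -0.494
  outer loop
   vertex 3.3 0.8 2.5
   vertex 2.0 0.5 2.6
   vertex 3.6 2.3 0.0
  endloop
 endfacet
 facet normal -0.758 -0.461 -0.461
  outer loop
   vertex 2.0 1.9 1.2
   vertex 2.0 0.5 2.6
   vertex 0.6 3.9 1.5
  endloop
 endfacet
 facet normal -0.538 -0.256 -0.803
  outer loop
   vertex 2.0 1.9 1.2
   vertex 0.6 3.9 1.5
   vertex 3.6 2.3 0.0
  endloop
 endfacet
 facet normal -0.333 -0.667 -0.667
  outer loop
   vertex 2.0 1.9 1.2
   vertex 3.6 2.3 0.0
   vertex 2.0 0.5 2.6
  endloop
 endfacet
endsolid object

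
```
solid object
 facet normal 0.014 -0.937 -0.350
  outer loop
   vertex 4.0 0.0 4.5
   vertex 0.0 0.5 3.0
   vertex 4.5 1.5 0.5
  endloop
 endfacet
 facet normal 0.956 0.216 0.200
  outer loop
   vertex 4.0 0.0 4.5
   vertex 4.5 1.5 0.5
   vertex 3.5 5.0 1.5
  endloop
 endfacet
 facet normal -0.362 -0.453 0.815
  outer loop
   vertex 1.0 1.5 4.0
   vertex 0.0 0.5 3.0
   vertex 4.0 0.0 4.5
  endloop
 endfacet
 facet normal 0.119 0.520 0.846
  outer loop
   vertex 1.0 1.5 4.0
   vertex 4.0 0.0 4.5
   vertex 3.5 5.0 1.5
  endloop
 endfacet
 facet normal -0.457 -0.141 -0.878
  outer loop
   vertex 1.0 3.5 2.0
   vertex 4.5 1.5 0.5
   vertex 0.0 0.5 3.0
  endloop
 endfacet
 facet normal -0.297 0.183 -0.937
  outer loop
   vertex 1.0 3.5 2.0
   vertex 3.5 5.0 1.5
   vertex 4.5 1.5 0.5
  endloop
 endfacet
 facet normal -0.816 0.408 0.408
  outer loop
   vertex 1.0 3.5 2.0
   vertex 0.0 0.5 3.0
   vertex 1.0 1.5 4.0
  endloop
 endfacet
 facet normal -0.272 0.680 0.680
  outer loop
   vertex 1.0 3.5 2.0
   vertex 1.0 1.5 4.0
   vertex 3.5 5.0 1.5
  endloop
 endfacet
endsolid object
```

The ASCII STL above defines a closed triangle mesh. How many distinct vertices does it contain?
6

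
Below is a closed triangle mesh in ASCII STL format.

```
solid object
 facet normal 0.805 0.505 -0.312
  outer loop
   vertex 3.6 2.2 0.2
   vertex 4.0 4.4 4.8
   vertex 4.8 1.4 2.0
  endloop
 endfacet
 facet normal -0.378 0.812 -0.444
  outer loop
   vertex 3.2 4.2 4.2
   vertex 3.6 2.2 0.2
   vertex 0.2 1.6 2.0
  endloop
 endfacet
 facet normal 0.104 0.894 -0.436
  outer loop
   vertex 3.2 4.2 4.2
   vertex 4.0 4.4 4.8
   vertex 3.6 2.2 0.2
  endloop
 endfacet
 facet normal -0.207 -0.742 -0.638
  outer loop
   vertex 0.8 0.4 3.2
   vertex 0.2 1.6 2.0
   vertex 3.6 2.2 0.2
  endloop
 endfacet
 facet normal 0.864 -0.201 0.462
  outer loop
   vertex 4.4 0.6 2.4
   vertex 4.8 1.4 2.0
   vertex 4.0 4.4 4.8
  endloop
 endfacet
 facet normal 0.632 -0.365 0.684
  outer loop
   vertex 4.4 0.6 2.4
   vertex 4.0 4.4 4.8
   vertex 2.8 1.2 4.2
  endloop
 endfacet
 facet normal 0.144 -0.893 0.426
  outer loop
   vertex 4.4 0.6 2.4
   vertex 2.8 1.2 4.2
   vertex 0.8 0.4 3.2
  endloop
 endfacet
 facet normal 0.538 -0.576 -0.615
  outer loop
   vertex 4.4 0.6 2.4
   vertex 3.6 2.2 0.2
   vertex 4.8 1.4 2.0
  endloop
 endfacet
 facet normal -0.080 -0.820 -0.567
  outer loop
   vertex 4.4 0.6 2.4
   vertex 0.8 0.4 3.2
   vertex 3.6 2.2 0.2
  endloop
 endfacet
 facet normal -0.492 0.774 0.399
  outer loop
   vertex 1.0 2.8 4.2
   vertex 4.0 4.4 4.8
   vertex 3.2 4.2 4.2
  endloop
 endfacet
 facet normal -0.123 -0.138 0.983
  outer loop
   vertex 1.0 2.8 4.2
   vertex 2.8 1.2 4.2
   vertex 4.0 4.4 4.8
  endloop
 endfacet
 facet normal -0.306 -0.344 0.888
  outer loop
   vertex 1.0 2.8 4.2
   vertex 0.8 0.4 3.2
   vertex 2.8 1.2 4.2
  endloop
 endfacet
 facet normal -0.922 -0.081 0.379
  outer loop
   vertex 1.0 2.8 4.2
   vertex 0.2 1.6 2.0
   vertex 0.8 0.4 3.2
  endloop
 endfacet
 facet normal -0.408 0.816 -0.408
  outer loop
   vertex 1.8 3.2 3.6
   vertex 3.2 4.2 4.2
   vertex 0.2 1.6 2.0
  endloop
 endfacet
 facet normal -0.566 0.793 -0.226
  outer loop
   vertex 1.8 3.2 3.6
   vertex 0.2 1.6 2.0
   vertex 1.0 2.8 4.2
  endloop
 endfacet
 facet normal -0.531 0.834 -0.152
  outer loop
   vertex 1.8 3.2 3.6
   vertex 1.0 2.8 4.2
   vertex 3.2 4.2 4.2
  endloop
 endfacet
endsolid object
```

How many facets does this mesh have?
16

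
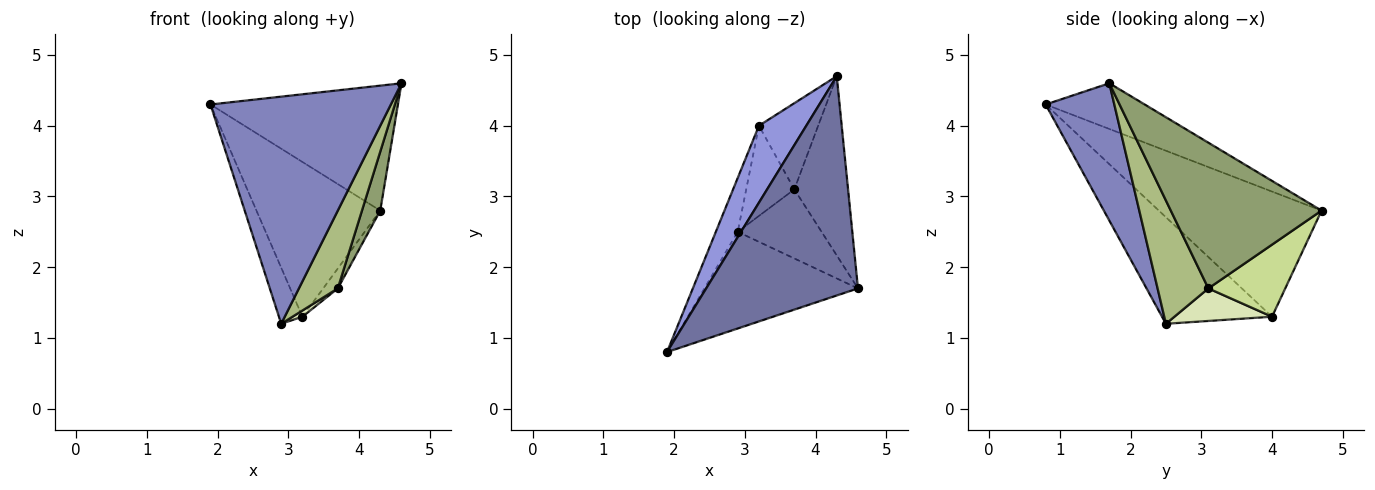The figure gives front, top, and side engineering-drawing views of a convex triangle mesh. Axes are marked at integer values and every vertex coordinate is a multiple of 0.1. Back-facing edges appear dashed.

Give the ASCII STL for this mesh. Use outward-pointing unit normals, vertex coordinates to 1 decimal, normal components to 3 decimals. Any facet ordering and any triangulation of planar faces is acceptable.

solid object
 facet normal -0.253 0.479 0.841
  outer loop
   vertex 4.3 4.7 2.8
   vertex 1.9 0.8 4.3
   vertex 4.6 1.7 4.6
  endloop
 endfacet
 facet normal 0.331 -0.868 -0.370
  outer loop
   vertex 2.9 2.5 1.2
   vertex 4.6 1.7 4.6
   vertex 1.9 0.8 4.3
  endloop
 endfacet
 facet normal -0.762 0.580 0.288
  outer loop
   vertex 3.2 4.0 1.3
   vertex 1.9 0.8 4.3
   vertex 4.3 4.7 2.8
  endloop
 endfacet
 facet normal -0.959 0.205 -0.197
  outer loop
   vertex 3.2 4.0 1.3
   vertex 2.9 2.5 1.2
   vertex 1.9 0.8 4.3
  endloop
 endfacet
 facet normal 0.932 -0.113 -0.344
  outer loop
   vertex 3.7 3.1 1.7
   vertex 4.3 4.7 2.8
   vertex 4.6 1.7 4.6
  endloop
 endfacet
 facet normal 0.698 -0.535 -0.475
  outer loop
   vertex 3.7 3.1 1.7
   vertex 4.6 1.7 4.6
   vertex 2.9 2.5 1.2
  endloop
 endfacet
 facet normal 0.764 0.145 -0.628
  outer loop
   vertex 3.7 3.1 1.7
   vertex 3.2 4.0 1.3
   vertex 4.3 4.7 2.8
  endloop
 endfacet
 facet normal 0.559 -0.057 -0.827
  outer loop
   vertex 3.7 3.1 1.7
   vertex 2.9 2.5 1.2
   vertex 3.2 4.0 1.3
  endloop
 endfacet
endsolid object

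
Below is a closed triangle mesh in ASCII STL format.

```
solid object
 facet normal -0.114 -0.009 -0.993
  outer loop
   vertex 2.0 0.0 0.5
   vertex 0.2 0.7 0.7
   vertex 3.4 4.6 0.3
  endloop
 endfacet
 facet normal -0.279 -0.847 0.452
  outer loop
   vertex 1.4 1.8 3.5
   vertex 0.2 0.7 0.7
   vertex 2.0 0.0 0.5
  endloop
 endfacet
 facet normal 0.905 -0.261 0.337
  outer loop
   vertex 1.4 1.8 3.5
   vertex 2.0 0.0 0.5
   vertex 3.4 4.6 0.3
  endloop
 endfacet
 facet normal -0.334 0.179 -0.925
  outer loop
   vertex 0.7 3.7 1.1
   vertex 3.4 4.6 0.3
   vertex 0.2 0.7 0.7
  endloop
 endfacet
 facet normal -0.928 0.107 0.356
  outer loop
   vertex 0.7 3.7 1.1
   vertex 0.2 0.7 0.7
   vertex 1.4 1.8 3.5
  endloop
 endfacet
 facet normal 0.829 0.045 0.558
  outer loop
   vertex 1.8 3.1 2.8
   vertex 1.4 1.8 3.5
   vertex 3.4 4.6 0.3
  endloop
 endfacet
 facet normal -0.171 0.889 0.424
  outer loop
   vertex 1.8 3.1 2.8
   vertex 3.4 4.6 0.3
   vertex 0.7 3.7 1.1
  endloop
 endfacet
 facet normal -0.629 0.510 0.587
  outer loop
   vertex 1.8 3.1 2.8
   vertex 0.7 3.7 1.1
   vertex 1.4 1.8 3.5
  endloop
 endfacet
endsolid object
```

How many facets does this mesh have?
8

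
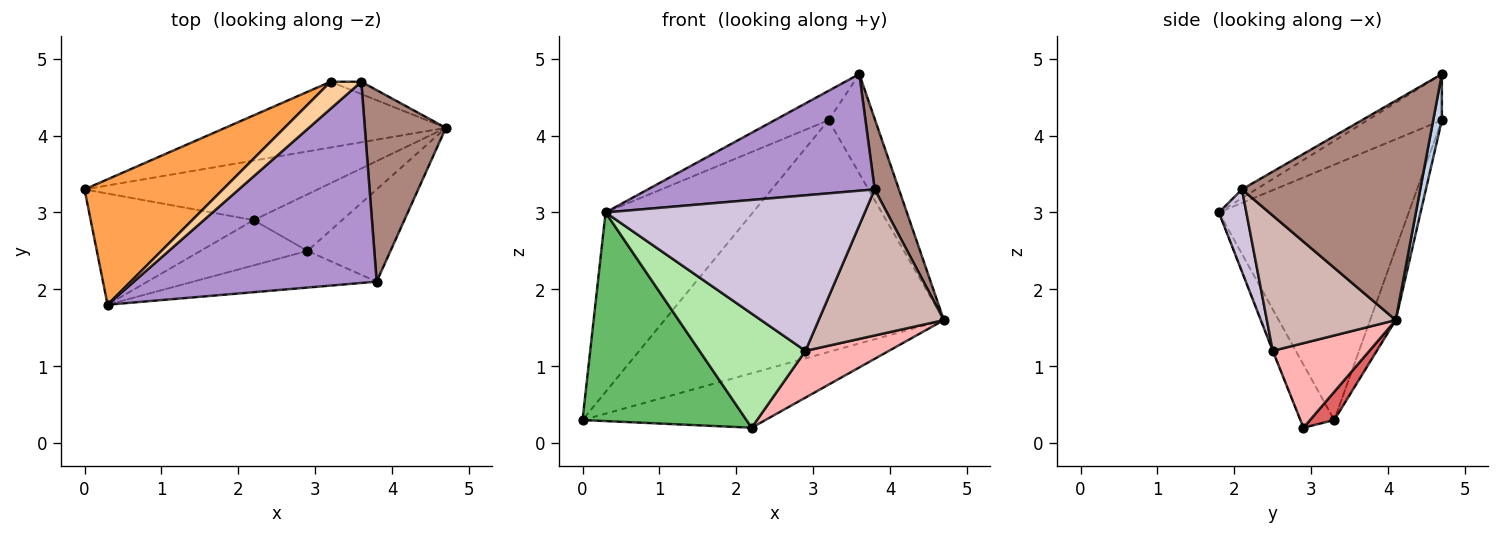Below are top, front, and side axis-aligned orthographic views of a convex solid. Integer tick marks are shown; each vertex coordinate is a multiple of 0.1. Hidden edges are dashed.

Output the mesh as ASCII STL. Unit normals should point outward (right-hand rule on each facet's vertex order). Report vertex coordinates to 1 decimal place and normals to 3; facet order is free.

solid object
 facet normal -0.088 0.958 -0.272
  outer loop
   vertex 3.2 4.7 4.2
   vertex 4.7 4.1 1.6
   vertex 0.0 3.3 0.3
  endloop
 endfacet
 facet normal 0.181 0.976 -0.121
  outer loop
   vertex 3.2 4.7 4.2
   vertex 3.6 4.7 4.8
   vertex 4.7 4.1 1.6
  endloop
 endfacet
 facet normal -0.726 0.563 0.394
  outer loop
   vertex 3.2 4.7 4.2
   vertex 0.0 3.3 0.3
   vertex 0.3 1.8 3.0
  endloop
 endfacet
 facet normal -0.713 0.516 0.475
  outer loop
   vertex 3.2 4.7 4.2
   vertex 0.3 1.8 3.0
   vertex 3.6 4.7 4.8
  endloop
 endfacet
 facet normal -0.179 -0.868 -0.463
  outer loop
   vertex 2.2 2.9 0.2
   vertex 0.3 1.8 3.0
   vertex 0.0 3.3 0.3
  endloop
 endfacet
 facet normal -0.005 -0.930 -0.368
  outer loop
   vertex 2.2 2.9 0.2
   vertex 2.9 2.5 1.2
   vertex 0.3 1.8 3.0
  endloop
 endfacet
 facet normal 0.089 0.672 -0.735
  outer loop
   vertex 2.2 2.9 0.2
   vertex 0.0 3.3 0.3
   vertex 4.7 4.1 1.6
  endloop
 endfacet
 facet normal 0.594 -0.513 -0.620
  outer loop
   vertex 2.2 2.9 0.2
   vertex 4.7 4.1 1.6
   vertex 2.9 2.5 1.2
  endloop
 endfacet
 facet normal -0.031 -0.501 0.865
  outer loop
   vertex 3.8 2.1 3.3
   vertex 3.6 4.7 4.8
   vertex 0.3 1.8 3.0
  endloop
 endfacet
 facet normal 0.103 -0.968 -0.228
  outer loop
   vertex 3.8 2.1 3.3
   vertex 0.3 1.8 3.0
   vertex 2.9 2.5 1.2
  endloop
 endfacet
 facet normal 0.931 -0.127 0.344
  outer loop
   vertex 3.8 2.1 3.3
   vertex 4.7 4.1 1.6
   vertex 3.6 4.7 4.8
  endloop
 endfacet
 facet normal 0.656 -0.638 -0.403
  outer loop
   vertex 3.8 2.1 3.3
   vertex 2.9 2.5 1.2
   vertex 4.7 4.1 1.6
  endloop
 endfacet
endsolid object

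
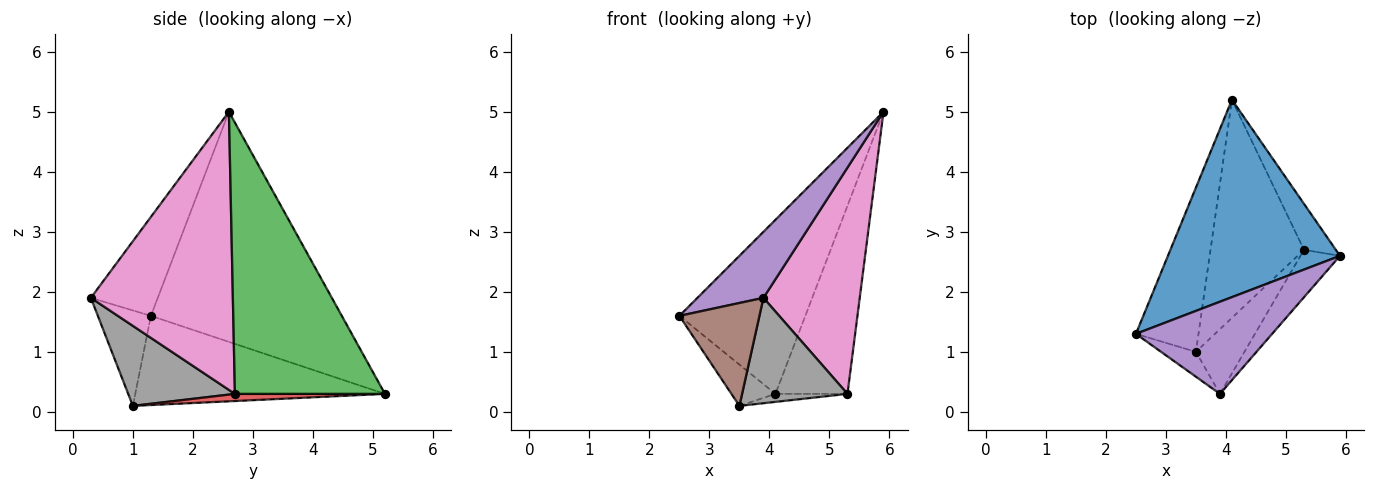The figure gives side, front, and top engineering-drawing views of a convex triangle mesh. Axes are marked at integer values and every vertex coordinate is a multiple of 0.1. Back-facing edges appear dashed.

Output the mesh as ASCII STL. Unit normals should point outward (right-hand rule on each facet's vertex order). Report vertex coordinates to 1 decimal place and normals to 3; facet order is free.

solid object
 facet normal -0.708 0.467 0.530
  outer loop
   vertex 4.1 5.2 0.3
   vertex 2.5 1.3 1.6
   vertex 5.9 2.6 5.0
  endloop
 endfacet
 facet normal -0.810 0.143 -0.569
  outer loop
   vertex 3.5 1.0 0.1
   vertex 2.5 1.3 1.6
   vertex 4.1 5.2 0.3
  endloop
 endfacet
 facet normal 0.897 0.430 -0.105
  outer loop
   vertex 5.3 2.7 0.3
   vertex 4.1 5.2 0.3
   vertex 5.9 2.6 5.0
  endloop
 endfacet
 facet normal 0.076 0.037 -0.996
  outer loop
   vertex 5.3 2.7 0.3
   vertex 3.5 1.0 0.1
   vertex 4.1 5.2 0.3
  endloop
 endfacet
 facet normal -0.508 -0.502 0.700
  outer loop
   vertex 3.9 0.3 1.9
   vertex 5.9 2.6 5.0
   vertex 2.5 1.3 1.6
  endloop
 endfacet
 facet normal -0.541 -0.817 -0.197
  outer loop
   vertex 3.9 0.3 1.9
   vertex 2.5 1.3 1.6
   vertex 3.5 1.0 0.1
  endloop
 endfacet
 facet normal 0.822 -0.557 -0.117
  outer loop
   vertex 3.9 0.3 1.9
   vertex 5.3 2.7 0.3
   vertex 5.9 2.6 5.0
  endloop
 endfacet
 facet normal 0.653 -0.645 -0.396
  outer loop
   vertex 3.9 0.3 1.9
   vertex 3.5 1.0 0.1
   vertex 5.3 2.7 0.3
  endloop
 endfacet
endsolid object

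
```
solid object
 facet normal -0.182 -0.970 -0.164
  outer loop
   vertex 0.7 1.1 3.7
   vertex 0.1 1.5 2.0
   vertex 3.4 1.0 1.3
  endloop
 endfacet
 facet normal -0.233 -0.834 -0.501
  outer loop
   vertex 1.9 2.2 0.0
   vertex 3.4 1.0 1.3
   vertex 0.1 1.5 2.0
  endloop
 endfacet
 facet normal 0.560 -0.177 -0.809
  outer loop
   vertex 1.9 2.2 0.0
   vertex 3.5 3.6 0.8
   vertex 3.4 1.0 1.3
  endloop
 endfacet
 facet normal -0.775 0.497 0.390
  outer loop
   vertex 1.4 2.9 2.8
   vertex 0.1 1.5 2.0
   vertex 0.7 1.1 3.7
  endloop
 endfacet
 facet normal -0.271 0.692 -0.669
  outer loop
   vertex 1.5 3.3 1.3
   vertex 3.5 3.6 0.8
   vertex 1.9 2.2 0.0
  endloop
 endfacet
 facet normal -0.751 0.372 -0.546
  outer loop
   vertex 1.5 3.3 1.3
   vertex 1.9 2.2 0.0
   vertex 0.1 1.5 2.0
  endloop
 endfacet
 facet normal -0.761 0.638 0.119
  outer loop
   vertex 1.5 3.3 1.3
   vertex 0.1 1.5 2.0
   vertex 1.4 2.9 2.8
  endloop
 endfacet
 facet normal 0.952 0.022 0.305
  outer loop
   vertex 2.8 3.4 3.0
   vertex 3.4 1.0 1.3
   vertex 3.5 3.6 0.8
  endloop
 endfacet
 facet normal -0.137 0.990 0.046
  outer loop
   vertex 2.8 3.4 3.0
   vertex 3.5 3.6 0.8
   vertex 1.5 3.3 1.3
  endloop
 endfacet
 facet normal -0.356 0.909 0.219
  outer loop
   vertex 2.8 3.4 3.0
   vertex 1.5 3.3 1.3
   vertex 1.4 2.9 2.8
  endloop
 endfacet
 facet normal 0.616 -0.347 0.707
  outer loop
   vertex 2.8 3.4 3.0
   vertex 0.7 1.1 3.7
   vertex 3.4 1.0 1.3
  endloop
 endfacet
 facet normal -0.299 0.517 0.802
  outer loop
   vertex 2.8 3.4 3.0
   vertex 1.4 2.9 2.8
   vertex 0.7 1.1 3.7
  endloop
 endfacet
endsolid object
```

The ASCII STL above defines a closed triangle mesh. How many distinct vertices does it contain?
8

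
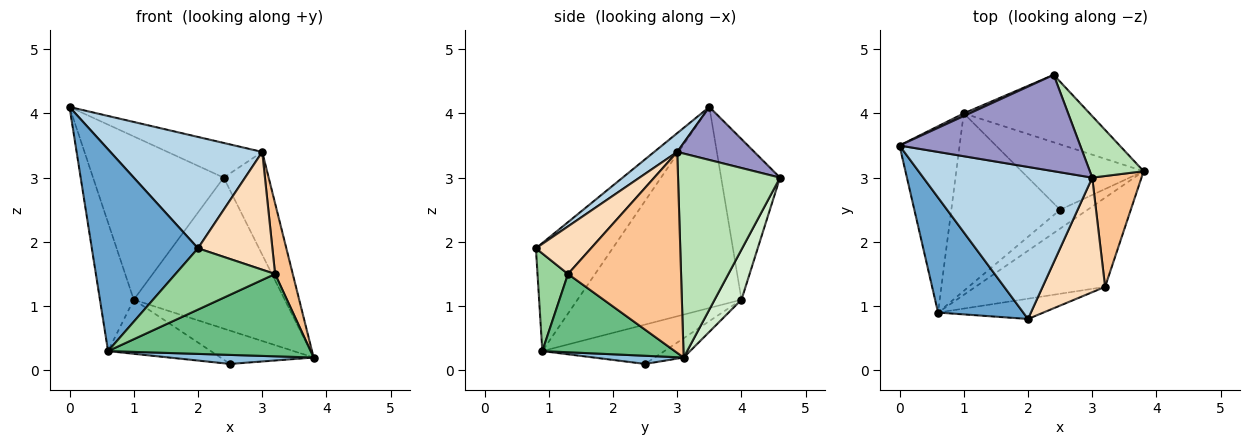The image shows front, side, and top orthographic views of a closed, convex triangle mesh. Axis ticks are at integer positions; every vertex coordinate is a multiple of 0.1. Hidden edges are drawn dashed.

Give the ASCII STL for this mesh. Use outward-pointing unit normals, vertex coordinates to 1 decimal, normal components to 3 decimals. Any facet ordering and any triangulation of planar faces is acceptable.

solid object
 facet normal -0.532 -0.736 0.419
  outer loop
   vertex 0.6 0.9 0.3
   vertex 2.0 0.8 1.9
   vertex 0.0 3.5 4.1
  endloop
 endfacet
 facet normal 0.259 -0.417 -0.871
  outer loop
   vertex 0.6 0.9 0.3
   vertex 2.5 2.5 0.1
   vertex 3.8 3.1 0.2
  endloop
 endfacet
 facet normal 0.089 -0.589 0.804
  outer loop
   vertex 3.0 3.0 3.4
   vertex 0.0 3.5 4.1
   vertex 2.0 0.8 1.9
  endloop
 endfacet
 facet normal -0.139 0.449 -0.883
  outer loop
   vertex 1.0 4.0 1.1
   vertex 3.8 3.1 0.2
   vertex 2.5 2.5 0.1
  endloop
 endfacet
 facet normal -0.940 0.194 -0.281
  outer loop
   vertex 1.0 4.0 1.1
   vertex 0.6 0.9 0.3
   vertex 0.0 3.5 4.1
  endloop
 endfacet
 facet normal -0.327 0.275 -0.904
  outer loop
   vertex 1.0 4.0 1.1
   vertex 2.5 2.5 0.1
   vertex 0.6 0.9 0.3
  endloop
 endfacet
 facet normal 0.960 -0.150 0.235
  outer loop
   vertex 3.2 1.3 1.5
   vertex 3.8 3.1 0.2
   vertex 3.0 3.0 3.4
  endloop
 endfacet
 facet normal 0.469 -0.633 0.616
  outer loop
   vertex 3.2 1.3 1.5
   vertex 3.0 3.0 3.4
   vertex 2.0 0.8 1.9
  endloop
 endfacet
 facet normal 0.405 -0.620 -0.672
  outer loop
   vertex 3.2 1.3 1.5
   vertex 0.6 0.9 0.3
   vertex 3.8 3.1 0.2
  endloop
 endfacet
 facet normal 0.279 -0.912 -0.301
  outer loop
   vertex 3.2 1.3 1.5
   vertex 2.0 0.8 1.9
   vertex 0.6 0.9 0.3
  endloop
 endfacet
 facet normal 0.889 0.392 0.235
  outer loop
   vertex 2.4 4.6 3.0
   vertex 3.0 3.0 3.4
   vertex 3.8 3.1 0.2
  endloop
 endfacet
 facet normal 0.160 0.901 -0.403
  outer loop
   vertex 2.4 4.6 3.0
   vertex 3.8 3.1 0.2
   vertex 1.0 4.0 1.1
  endloop
 endfacet
 facet normal 0.266 0.327 0.907
  outer loop
   vertex 2.4 4.6 3.0
   vertex 0.0 3.5 4.1
   vertex 3.0 3.0 3.4
  endloop
 endfacet
 facet normal -0.411 0.912 0.015
  outer loop
   vertex 2.4 4.6 3.0
   vertex 1.0 4.0 1.1
   vertex 0.0 3.5 4.1
  endloop
 endfacet
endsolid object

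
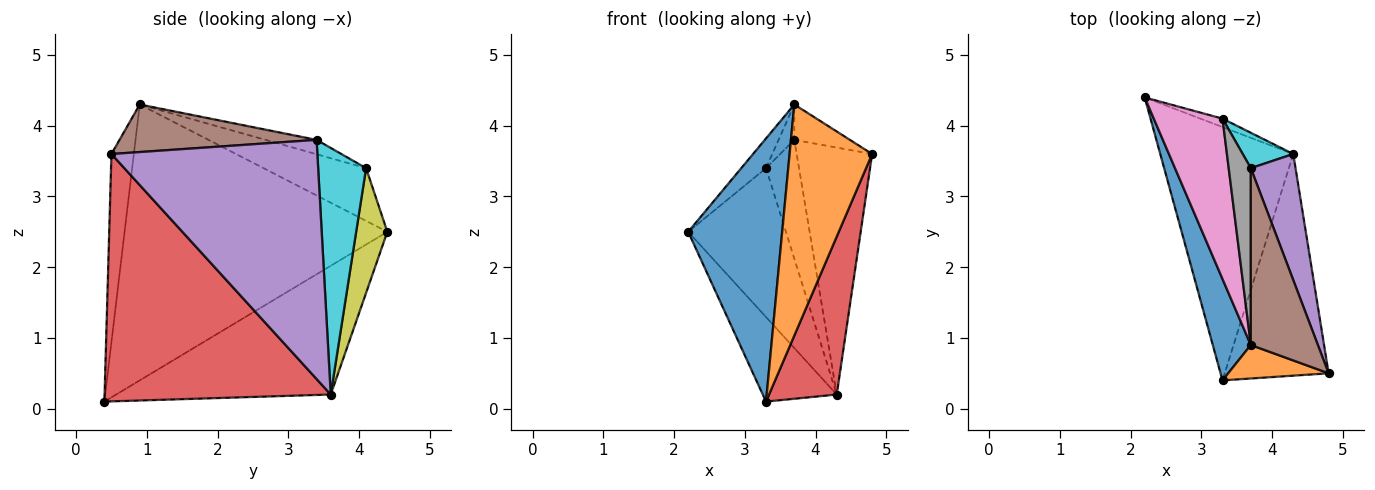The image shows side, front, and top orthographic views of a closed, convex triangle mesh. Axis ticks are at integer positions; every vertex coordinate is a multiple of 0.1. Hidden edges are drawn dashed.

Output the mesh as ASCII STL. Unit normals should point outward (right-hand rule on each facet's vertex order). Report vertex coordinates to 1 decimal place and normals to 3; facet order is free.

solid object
 facet normal -0.934 -0.334 0.129
  outer loop
   vertex 3.7 0.9 4.3
   vertex 2.2 4.4 2.5
   vertex 3.3 0.4 0.1
  endloop
 endfacet
 facet normal -0.259 -0.956 0.138
  outer loop
   vertex 3.7 0.9 4.3
   vertex 3.3 0.4 0.1
   vertex 4.8 0.5 3.6
  endloop
 endfacet
 facet normal -0.676 0.233 -0.699
  outer loop
   vertex 4.3 3.6 0.2
   vertex 3.3 0.4 0.1
   vertex 2.2 4.4 2.5
  endloop
 endfacet
 facet normal 0.889 -0.266 -0.373
  outer loop
   vertex 4.3 3.6 0.2
   vertex 4.8 0.5 3.6
   vertex 3.3 0.4 0.1
  endloop
 endfacet
 facet normal 0.925 0.339 0.173
  outer loop
   vertex 3.7 3.4 3.8
   vertex 4.8 0.5 3.6
   vertex 4.3 3.6 0.2
  endloop
 endfacet
 facet normal 0.571 0.161 0.805
  outer loop
   vertex 3.7 3.4 3.8
   vertex 3.7 0.9 4.3
   vertex 4.8 0.5 3.6
  endloop
 endfacet
 facet normal -0.602 0.145 0.785
  outer loop
   vertex 3.3 4.1 3.4
   vertex 2.2 4.4 2.5
   vertex 3.7 0.9 4.3
  endloop
 endfacet
 facet normal -0.537 0.165 0.827
  outer loop
   vertex 3.3 4.1 3.4
   vertex 3.7 0.9 4.3
   vertex 3.7 3.4 3.8
  endloop
 endfacet
 facet normal 0.303 0.951 -0.054
  outer loop
   vertex 3.3 4.1 3.4
   vertex 4.3 3.6 0.2
   vertex 2.2 4.4 2.5
  endloop
 endfacet
 facet normal 0.812 0.559 0.166
  outer loop
   vertex 3.3 4.1 3.4
   vertex 3.7 3.4 3.8
   vertex 4.3 3.6 0.2
  endloop
 endfacet
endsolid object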